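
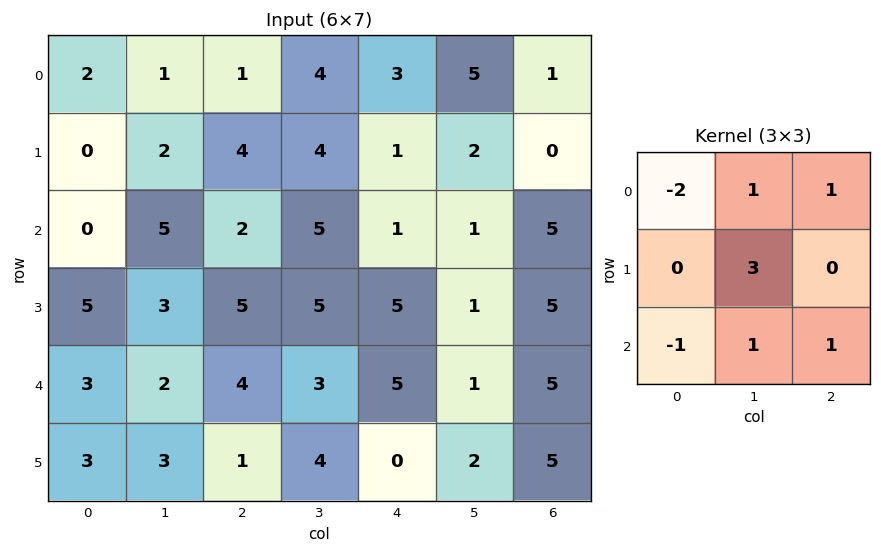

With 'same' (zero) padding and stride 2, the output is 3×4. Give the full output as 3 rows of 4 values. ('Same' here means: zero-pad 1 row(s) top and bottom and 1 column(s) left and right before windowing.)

Output[0,0]: The receptive field on the zero-padded input at this output position is [0 0 0 / 0 2 1 / 0 0 2]. Elementwise product with the kernel and sum: 0·-2 + 0·1 + 0·1 + 2·3 + 0·-1 + 0·1 + 2·1.
Output[0,1]: The receptive field on the zero-padded input at this output position is [0 0 0 / 1 1 4 / 2 4 4]. Elementwise product with the kernel and sum: 0·-2 + 0·1 + 0·1 + 1·3 + 2·-1 + 4·1 + 4·1.

8 9 8 1
10 17 -1 15
23 18 9 21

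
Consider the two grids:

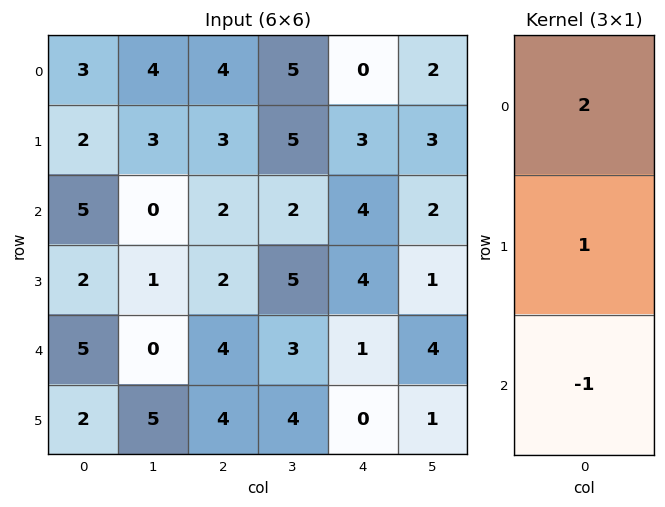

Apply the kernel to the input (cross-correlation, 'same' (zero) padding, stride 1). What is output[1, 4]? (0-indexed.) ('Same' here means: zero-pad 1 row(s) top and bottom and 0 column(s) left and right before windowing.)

The receptive field on the zero-padded input at this output position is [0 / 3 / 4]. Elementwise product with the kernel and sum: 0·2 + 3·1 + 4·-1.

-1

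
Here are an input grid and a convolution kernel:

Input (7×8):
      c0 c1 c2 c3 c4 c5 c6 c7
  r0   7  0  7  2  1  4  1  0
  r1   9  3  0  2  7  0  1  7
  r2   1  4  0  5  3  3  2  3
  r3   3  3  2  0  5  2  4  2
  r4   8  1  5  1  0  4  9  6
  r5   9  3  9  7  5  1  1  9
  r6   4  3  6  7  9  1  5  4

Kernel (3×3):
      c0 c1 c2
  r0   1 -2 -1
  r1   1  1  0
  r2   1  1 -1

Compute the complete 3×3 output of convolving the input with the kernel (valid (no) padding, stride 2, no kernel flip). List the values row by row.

17 6 3
3 -5 -3
14 23 -6

Output[0,0]: The receptive field on the input at this output position is [7 0 7 / 9 3 0 / 1 4 0]. Elementwise product with the kernel and sum: 7·1 + 0·-2 + 7·-1 + 9·1 + 3·1 + 1·1 + 4·1 + 0·-1.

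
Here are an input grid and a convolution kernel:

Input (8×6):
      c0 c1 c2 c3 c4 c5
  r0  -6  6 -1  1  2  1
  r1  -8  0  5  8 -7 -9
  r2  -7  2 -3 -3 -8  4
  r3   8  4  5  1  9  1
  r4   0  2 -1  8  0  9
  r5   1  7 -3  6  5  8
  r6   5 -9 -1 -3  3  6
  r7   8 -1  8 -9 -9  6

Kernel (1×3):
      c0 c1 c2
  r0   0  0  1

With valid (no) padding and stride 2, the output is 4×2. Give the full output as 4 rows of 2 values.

Output[0,0]: The receptive field on the input at this output position is [-6 6 -1]. Elementwise product with the kernel and sum: -1·1.

-1 2
-3 -8
-1 0
-1 3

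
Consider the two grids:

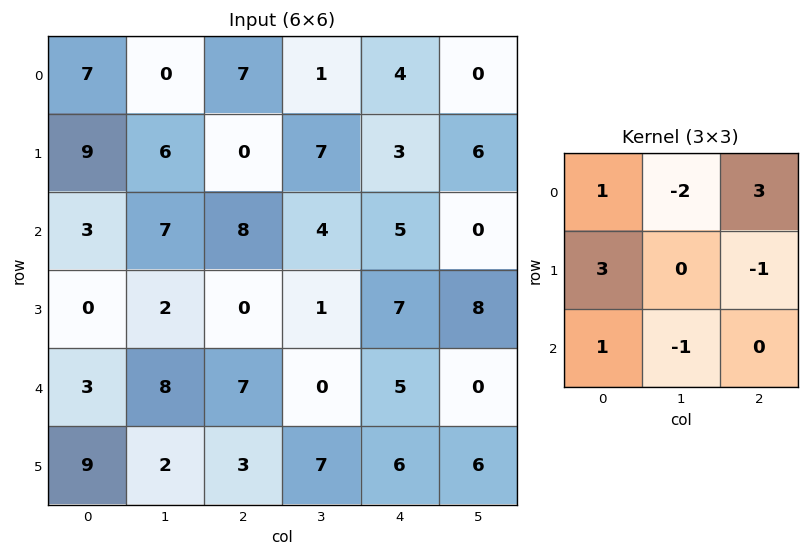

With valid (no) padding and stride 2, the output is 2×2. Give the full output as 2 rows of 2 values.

51 18
8 15

Output[0,0]: The receptive field on the input at this output position is [7 0 7 / 9 6 0 / 3 7 8]. Elementwise product with the kernel and sum: 7·1 + 0·-2 + 7·3 + 9·3 + 0·-1 + 3·1 + 7·-1.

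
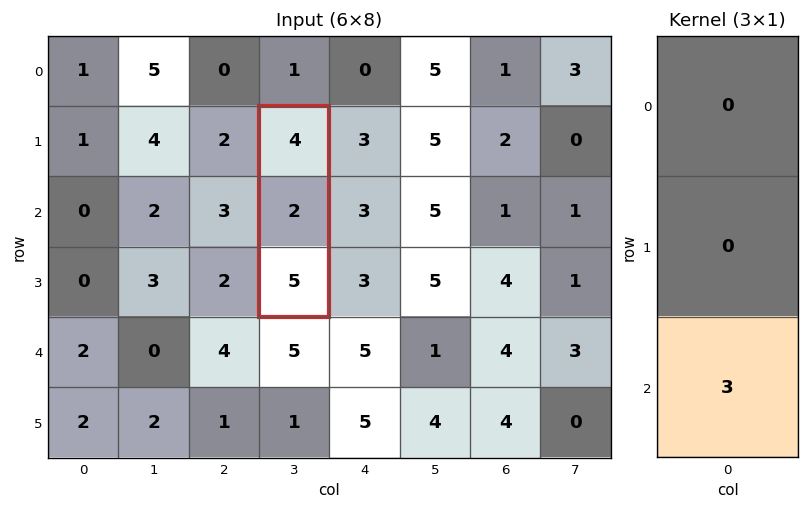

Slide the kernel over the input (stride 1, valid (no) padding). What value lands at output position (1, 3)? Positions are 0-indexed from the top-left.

15

The receptive field on the input at this output position is [4 / 2 / 5]. Elementwise product with the kernel and sum: 5·3.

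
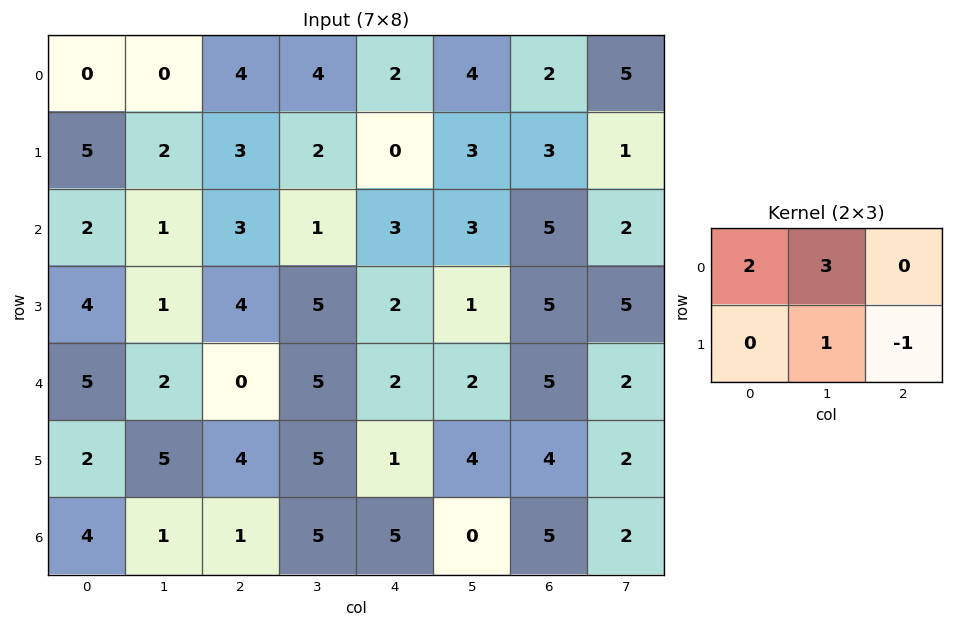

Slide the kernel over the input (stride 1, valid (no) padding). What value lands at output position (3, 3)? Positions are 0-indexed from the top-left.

16

The receptive field on the input at this output position is [5 2 1 / 5 2 2]. Elementwise product with the kernel and sum: 5·2 + 2·3 + 2·1 + 2·-1.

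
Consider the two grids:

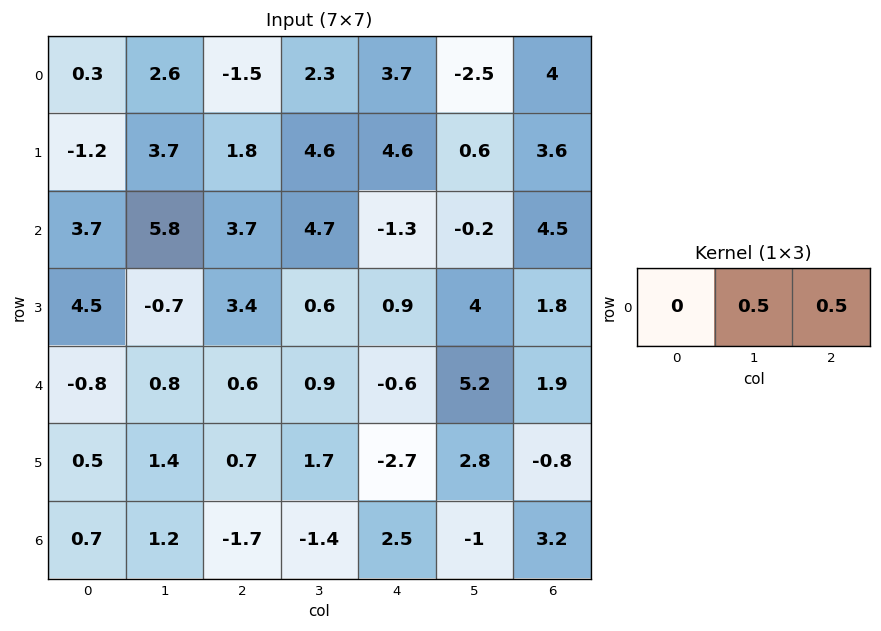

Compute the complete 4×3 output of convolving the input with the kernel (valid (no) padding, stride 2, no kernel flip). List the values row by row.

Output[0,0]: The receptive field on the input at this output position is [0.3 2.6 -1.5]. Elementwise product with the kernel and sum: 2.6·0.5 + -1.5·0.5.
Output[0,1]: The receptive field on the input at this output position is [-1.5 2.3 3.7]. Elementwise product with the kernel and sum: 2.3·0.5 + 3.7·0.5.

0.55 3 0.75
4.75 1.7 2.15
0.7 0.15 3.55
-0.25 0.55 1.1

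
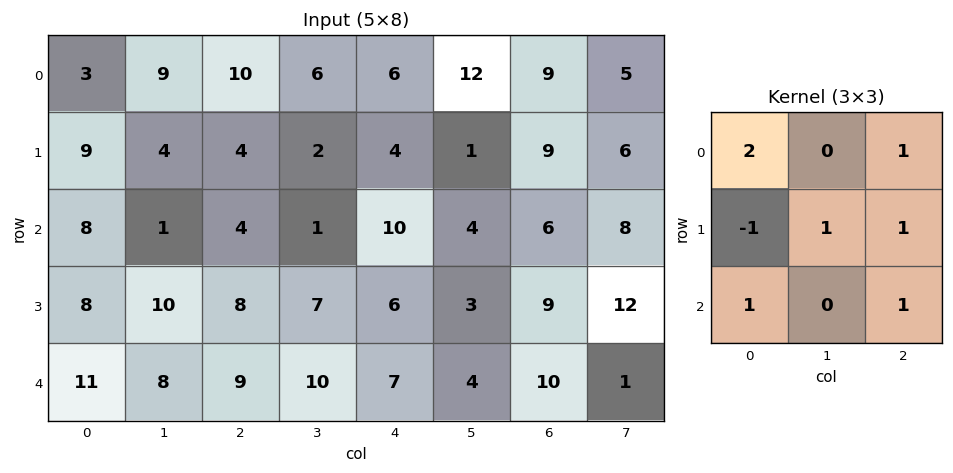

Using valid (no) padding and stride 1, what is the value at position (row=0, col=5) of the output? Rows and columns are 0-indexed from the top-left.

55

The receptive field on the input at this output position is [12 9 5 / 1 9 6 / 4 6 8]. Elementwise product with the kernel and sum: 12·2 + 5·1 + 1·-1 + 9·1 + 6·1 + 4·1 + 8·1.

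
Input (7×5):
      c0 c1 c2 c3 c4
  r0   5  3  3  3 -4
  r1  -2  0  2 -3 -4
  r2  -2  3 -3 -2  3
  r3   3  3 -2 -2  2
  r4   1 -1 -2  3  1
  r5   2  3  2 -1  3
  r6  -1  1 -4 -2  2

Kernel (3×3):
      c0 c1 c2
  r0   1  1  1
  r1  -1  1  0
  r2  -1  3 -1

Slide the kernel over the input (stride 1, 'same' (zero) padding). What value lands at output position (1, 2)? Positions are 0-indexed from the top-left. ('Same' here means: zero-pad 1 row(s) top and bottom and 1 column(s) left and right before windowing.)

1

The receptive field on the zero-padded input at this output position is [3 3 3 / 0 2 -3 / 3 -3 -2]. Elementwise product with the kernel and sum: 3·1 + 3·1 + 3·1 + 0·-1 + 2·1 + 3·-1 + -3·3 + -2·-1.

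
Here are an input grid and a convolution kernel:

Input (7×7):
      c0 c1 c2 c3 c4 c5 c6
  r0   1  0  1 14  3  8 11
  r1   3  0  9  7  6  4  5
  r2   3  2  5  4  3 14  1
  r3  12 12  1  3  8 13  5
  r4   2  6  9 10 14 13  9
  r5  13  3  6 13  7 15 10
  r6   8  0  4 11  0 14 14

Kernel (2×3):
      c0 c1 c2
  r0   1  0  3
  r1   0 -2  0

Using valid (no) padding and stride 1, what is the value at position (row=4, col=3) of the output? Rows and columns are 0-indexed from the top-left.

The receptive field on the input at this output position is [10 14 13 / 13 7 15]. Elementwise product with the kernel and sum: 10·1 + 13·3 + 7·-2.

35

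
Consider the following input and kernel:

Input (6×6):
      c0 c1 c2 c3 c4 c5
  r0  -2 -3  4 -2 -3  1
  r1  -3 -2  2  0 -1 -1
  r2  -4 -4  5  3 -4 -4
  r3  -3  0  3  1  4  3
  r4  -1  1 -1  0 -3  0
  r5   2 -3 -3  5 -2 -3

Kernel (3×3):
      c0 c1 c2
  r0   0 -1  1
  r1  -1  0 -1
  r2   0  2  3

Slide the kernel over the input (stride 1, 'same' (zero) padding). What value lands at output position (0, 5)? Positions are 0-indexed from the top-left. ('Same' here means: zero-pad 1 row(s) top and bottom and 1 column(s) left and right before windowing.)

1

The receptive field on the zero-padded input at this output position is [0 0 0 / -3 1 0 / -1 -1 0]. Elementwise product with the kernel and sum: 0·-1 + 0·1 + -3·-1 + 0·-1 + -1·2 + 0·3.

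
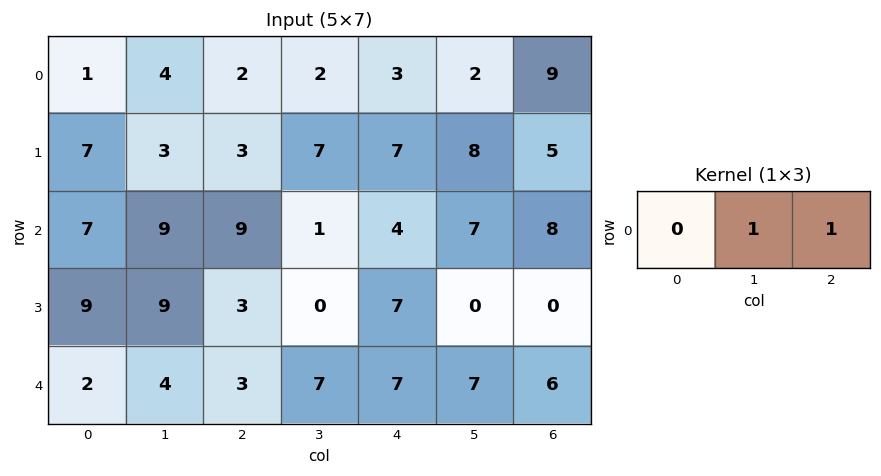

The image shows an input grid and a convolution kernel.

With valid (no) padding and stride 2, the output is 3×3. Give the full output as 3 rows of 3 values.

Output[0,0]: The receptive field on the input at this output position is [1 4 2]. Elementwise product with the kernel and sum: 4·1 + 2·1.
Output[0,1]: The receptive field on the input at this output position is [2 2 3]. Elementwise product with the kernel and sum: 2·1 + 3·1.

6 5 11
18 5 15
7 14 13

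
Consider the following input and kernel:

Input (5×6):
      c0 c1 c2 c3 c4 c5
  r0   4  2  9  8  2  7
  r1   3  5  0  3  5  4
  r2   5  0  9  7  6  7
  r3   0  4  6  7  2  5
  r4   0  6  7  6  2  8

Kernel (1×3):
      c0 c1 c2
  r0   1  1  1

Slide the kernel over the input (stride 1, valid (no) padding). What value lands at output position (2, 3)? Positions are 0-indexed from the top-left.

20

The receptive field on the input at this output position is [7 6 7]. Elementwise product with the kernel and sum: 7·1 + 6·1 + 7·1.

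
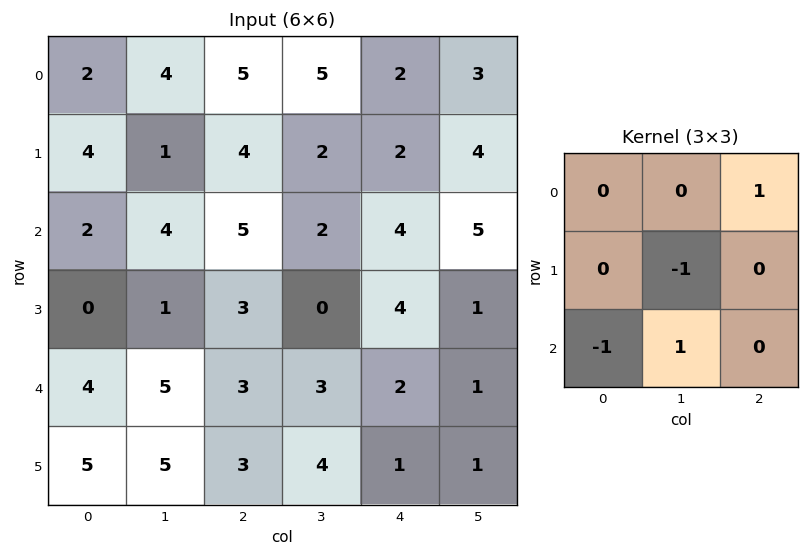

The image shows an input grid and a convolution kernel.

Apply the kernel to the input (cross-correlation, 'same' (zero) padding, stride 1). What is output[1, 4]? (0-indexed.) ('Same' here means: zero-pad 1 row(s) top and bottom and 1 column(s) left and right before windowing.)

3

The receptive field on the zero-padded input at this output position is [5 2 3 / 2 2 4 / 2 4 5]. Elementwise product with the kernel and sum: 3·1 + 2·-1 + 2·-1 + 4·1.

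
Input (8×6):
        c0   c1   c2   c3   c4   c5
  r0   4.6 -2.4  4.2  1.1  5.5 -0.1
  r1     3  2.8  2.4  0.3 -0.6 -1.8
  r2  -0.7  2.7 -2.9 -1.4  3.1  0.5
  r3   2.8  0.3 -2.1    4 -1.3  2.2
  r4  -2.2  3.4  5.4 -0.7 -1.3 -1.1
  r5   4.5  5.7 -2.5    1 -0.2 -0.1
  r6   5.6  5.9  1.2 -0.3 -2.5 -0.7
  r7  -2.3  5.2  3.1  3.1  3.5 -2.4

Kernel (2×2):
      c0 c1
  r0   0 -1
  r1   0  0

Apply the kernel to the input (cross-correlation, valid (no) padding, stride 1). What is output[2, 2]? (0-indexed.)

The receptive field on the input at this output position is [-2.9 -1.4 / -2.1 4]. Elementwise product with the kernel and sum: -1.4·-1.

1.4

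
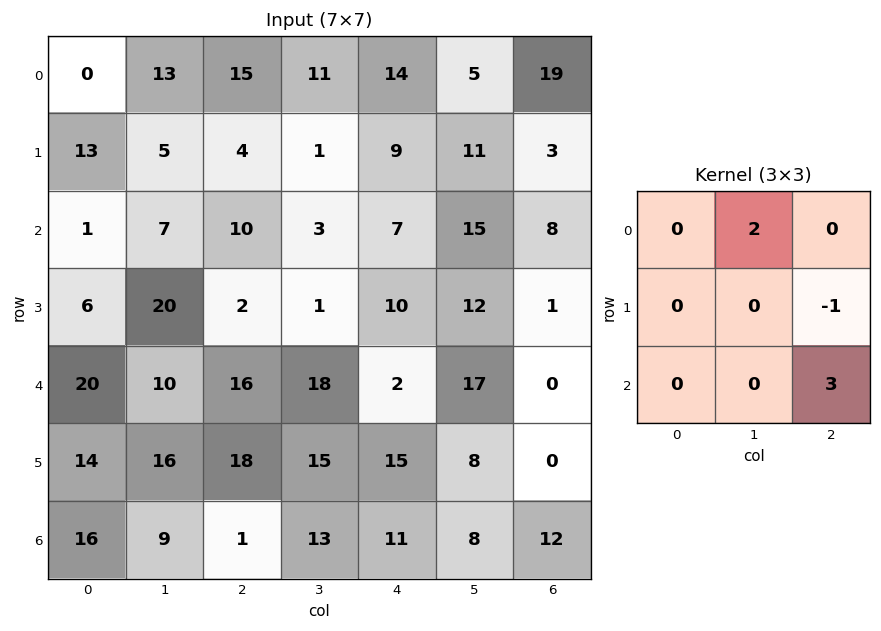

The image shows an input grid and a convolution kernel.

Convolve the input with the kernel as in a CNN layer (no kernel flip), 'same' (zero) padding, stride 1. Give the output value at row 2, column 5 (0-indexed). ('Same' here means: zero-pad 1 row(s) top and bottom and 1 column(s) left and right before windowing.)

The receptive field on the zero-padded input at this output position is [9 11 3 / 7 15 8 / 10 12 1]. Elementwise product with the kernel and sum: 11·2 + 8·-1 + 1·3.

17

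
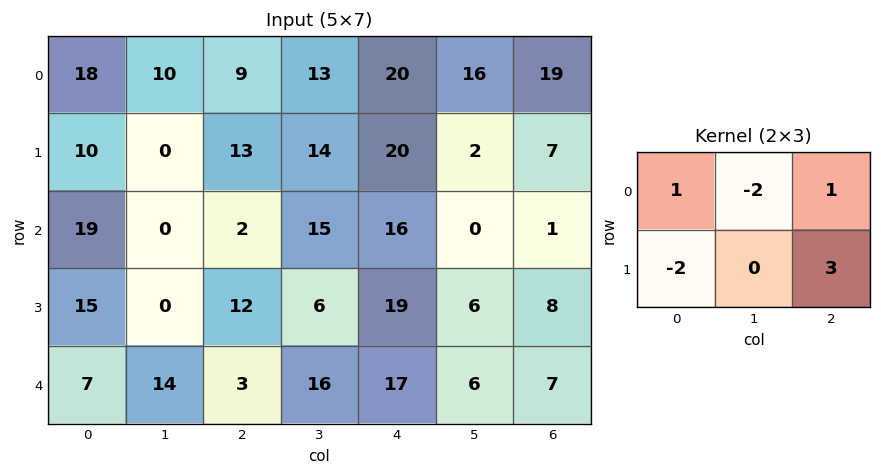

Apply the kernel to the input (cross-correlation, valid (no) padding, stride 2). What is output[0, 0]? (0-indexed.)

26

The receptive field on the input at this output position is [18 10 9 / 10 0 13]. Elementwise product with the kernel and sum: 18·1 + 10·-2 + 9·1 + 10·-2 + 13·3.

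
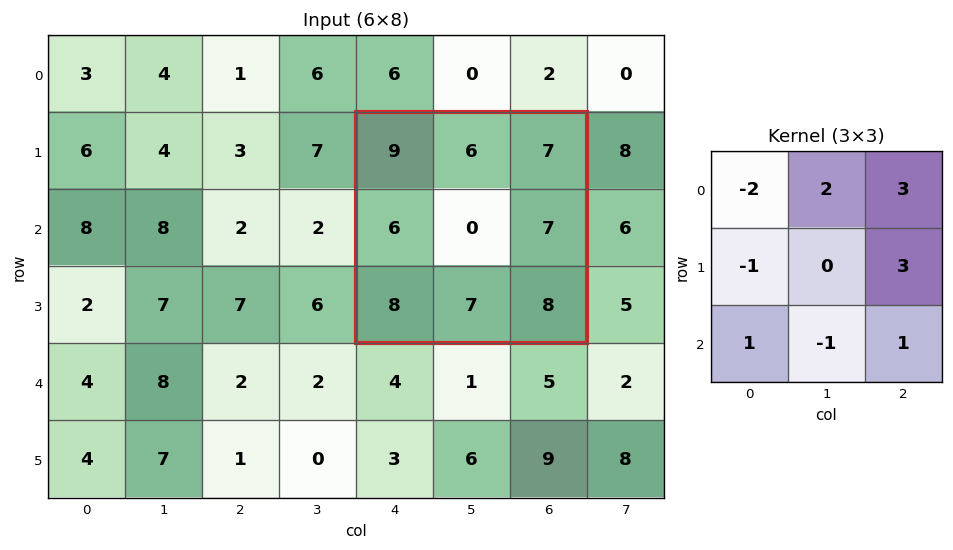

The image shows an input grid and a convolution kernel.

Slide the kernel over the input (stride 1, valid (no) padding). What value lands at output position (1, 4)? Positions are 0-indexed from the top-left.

The receptive field on the input at this output position is [9 6 7 / 6 0 7 / 8 7 8]. Elementwise product with the kernel and sum: 9·-2 + 6·2 + 7·3 + 6·-1 + 7·3 + 8·1 + 7·-1 + 8·1.

39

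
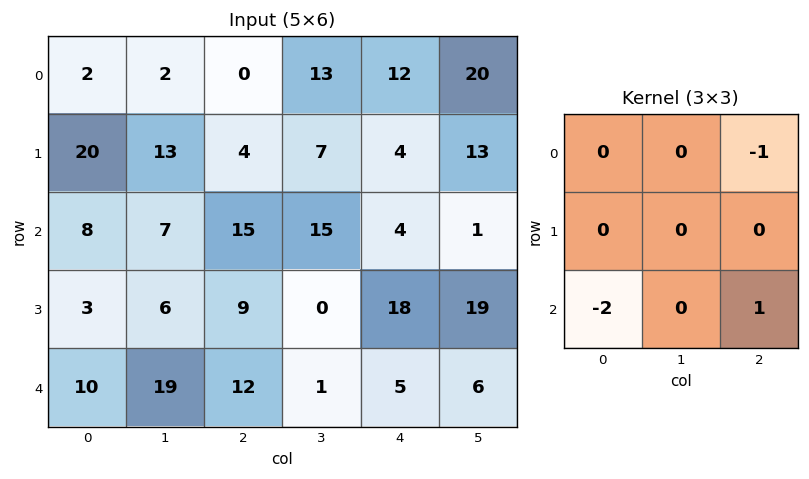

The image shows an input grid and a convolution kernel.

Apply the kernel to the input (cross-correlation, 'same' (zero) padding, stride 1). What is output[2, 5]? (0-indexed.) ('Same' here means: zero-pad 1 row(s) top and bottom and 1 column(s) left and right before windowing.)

-36

The receptive field on the zero-padded input at this output position is [4 13 0 / 4 1 0 / 18 19 0]. Elementwise product with the kernel and sum: 0·-1 + 18·-2 + 0·1.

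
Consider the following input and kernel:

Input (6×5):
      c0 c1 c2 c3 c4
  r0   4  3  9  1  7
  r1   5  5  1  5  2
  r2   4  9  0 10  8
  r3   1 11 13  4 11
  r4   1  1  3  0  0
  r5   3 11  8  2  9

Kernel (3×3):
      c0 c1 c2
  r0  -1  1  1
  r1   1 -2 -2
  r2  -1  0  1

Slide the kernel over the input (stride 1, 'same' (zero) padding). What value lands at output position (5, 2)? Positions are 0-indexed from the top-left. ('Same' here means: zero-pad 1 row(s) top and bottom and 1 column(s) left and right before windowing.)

-7

The receptive field on the zero-padded input at this output position is [1 3 0 / 11 8 2 / 0 0 0]. Elementwise product with the kernel and sum: 1·-1 + 3·1 + 0·1 + 11·1 + 8·-2 + 2·-2 + 0·-1 + 0·1.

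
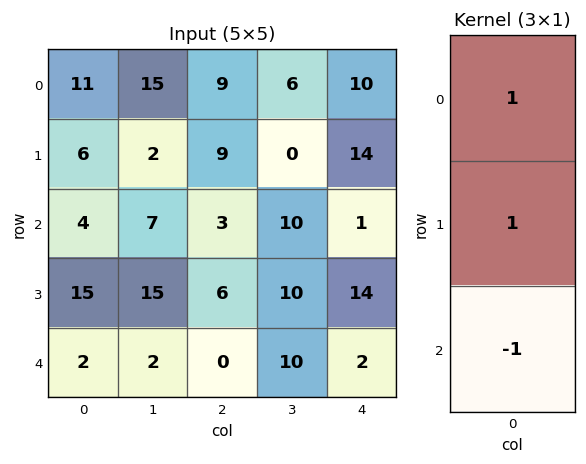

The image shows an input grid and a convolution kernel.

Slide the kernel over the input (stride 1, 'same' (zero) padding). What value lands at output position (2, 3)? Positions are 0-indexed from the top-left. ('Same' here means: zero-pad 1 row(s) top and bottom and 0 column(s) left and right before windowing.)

0

The receptive field on the zero-padded input at this output position is [0 / 10 / 10]. Elementwise product with the kernel and sum: 0·1 + 10·1 + 10·-1.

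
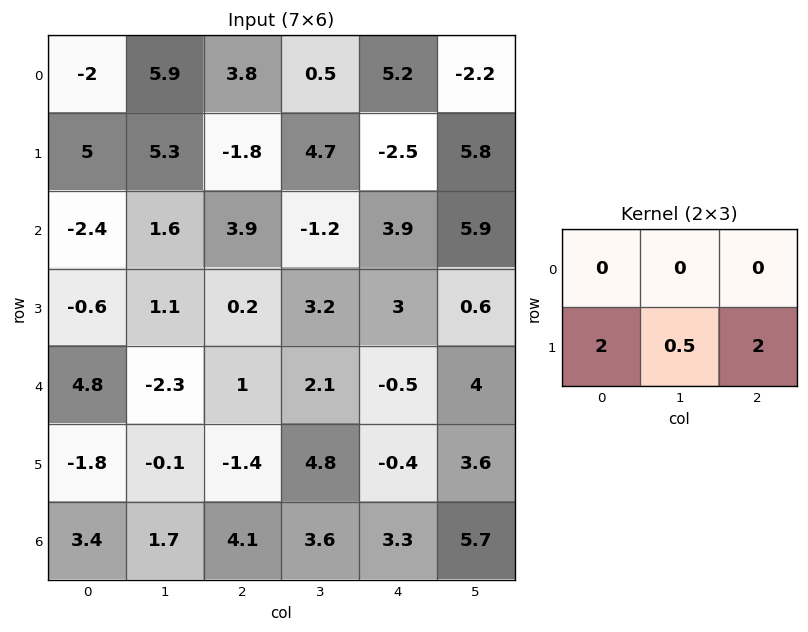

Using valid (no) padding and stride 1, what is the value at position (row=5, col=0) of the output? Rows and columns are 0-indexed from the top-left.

15.85

The receptive field on the input at this output position is [-1.8 -0.1 -1.4 / 3.4 1.7 4.1]. Elementwise product with the kernel and sum: 3.4·2 + 1.7·0.5 + 4.1·2.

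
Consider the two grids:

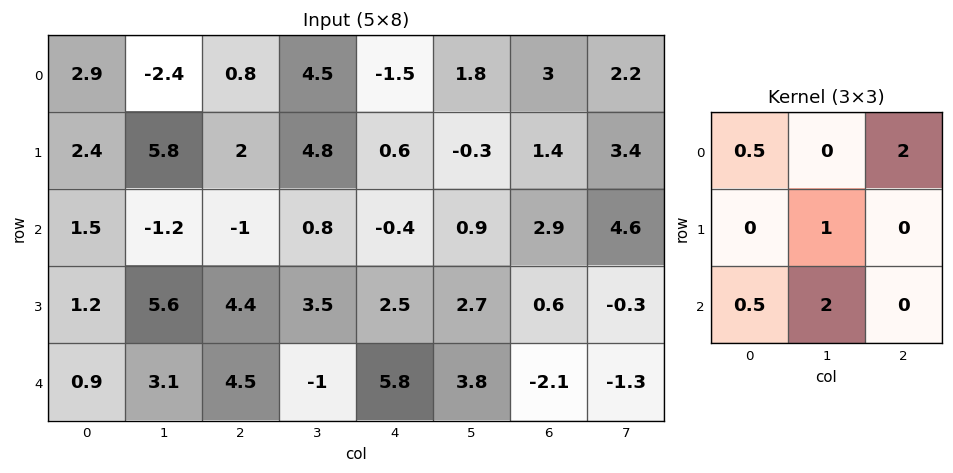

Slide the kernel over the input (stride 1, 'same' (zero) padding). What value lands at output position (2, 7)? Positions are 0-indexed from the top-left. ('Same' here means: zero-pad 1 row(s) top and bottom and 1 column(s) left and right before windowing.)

The receptive field on the zero-padded input at this output position is [1.4 3.4 0 / 2.9 4.6 0 / 0.6 -0.3 0]. Elementwise product with the kernel and sum: 1.4·0.5 + 0·2 + 4.6·1 + 0.6·0.5 + -0.3·2.

5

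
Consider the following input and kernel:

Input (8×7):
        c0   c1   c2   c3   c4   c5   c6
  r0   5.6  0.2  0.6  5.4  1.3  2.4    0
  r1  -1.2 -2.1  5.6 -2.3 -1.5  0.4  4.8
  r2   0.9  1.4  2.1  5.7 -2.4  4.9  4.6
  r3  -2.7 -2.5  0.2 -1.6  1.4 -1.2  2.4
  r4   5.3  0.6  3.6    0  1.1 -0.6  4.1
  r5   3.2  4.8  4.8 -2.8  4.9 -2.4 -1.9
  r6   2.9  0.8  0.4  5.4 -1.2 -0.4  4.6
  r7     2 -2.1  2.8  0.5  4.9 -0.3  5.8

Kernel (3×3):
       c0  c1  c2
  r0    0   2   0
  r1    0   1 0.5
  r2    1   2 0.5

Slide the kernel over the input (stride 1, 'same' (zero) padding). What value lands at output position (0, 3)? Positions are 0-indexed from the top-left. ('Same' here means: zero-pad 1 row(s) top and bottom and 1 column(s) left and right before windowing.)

6.3

The receptive field on the zero-padded input at this output position is [0 0 0 / 0.6 5.4 1.3 / 5.6 -2.3 -1.5]. Elementwise product with the kernel and sum: 0·2 + 5.4·1 + 1.3·0.5 + 5.6·1 + -2.3·2 + -1.5·0.5.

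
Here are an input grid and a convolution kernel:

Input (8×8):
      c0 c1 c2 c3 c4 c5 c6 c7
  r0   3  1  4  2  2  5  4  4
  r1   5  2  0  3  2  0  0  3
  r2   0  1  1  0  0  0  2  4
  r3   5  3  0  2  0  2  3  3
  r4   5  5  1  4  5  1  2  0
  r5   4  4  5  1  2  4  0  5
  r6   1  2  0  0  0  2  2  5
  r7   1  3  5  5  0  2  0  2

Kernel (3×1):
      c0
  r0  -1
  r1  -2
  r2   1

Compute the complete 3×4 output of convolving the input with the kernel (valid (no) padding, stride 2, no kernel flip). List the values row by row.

-13 -3 -6 -2
-5 0 5 -6
-12 -11 -9 0

Output[0,0]: The receptive field on the input at this output position is [3 / 5 / 0]. Elementwise product with the kernel and sum: 3·-1 + 5·-2 + 0·1.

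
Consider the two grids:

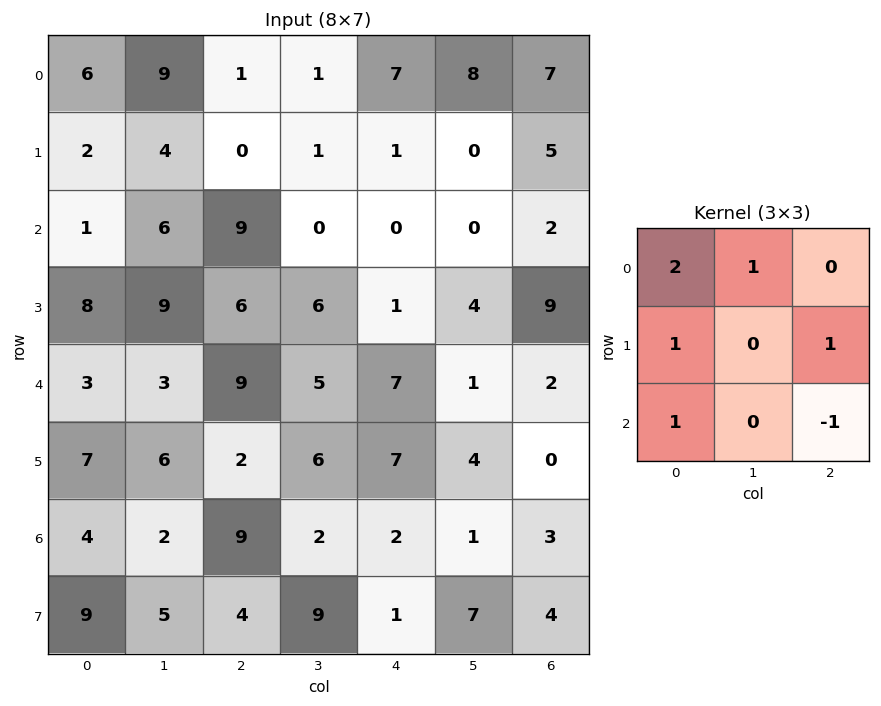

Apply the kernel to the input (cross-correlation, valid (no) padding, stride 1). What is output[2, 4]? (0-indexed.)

The receptive field on the input at this output position is [0 0 2 / 1 4 9 / 7 1 2]. Elementwise product with the kernel and sum: 0·2 + 0·1 + 1·1 + 9·1 + 7·1 + 2·-1.

15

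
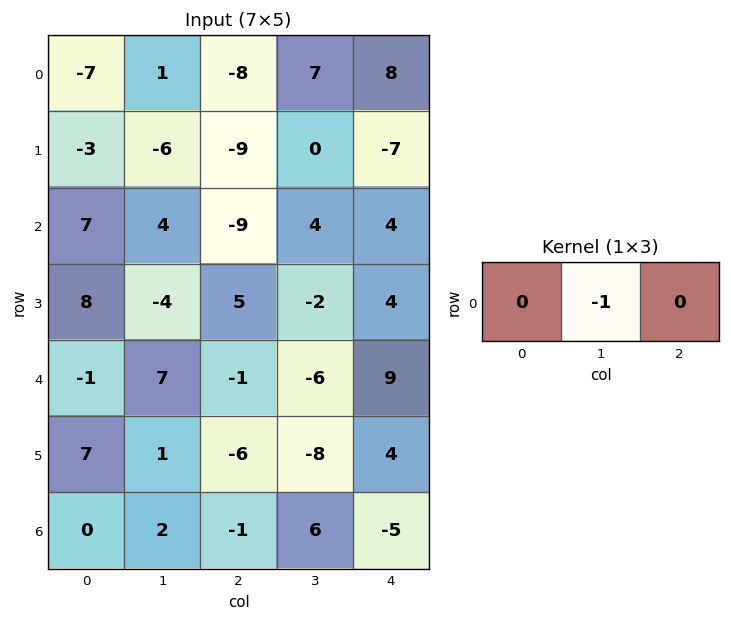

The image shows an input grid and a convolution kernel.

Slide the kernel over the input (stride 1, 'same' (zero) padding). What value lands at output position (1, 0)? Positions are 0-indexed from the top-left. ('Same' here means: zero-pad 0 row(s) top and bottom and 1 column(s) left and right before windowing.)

The receptive field on the zero-padded input at this output position is [0 -3 -6]. Elementwise product with the kernel and sum: -3·-1.

3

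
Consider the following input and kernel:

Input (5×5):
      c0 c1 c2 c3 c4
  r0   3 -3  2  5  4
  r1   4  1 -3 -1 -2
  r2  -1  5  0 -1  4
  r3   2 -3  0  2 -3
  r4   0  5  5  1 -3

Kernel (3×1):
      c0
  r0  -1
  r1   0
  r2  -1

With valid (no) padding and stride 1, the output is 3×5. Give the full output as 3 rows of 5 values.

-2 -2 -2 -4 -8
-6 2 3 -1 5
1 -10 -5 0 -1

Output[0,0]: The receptive field on the input at this output position is [3 / 4 / -1]. Elementwise product with the kernel and sum: 3·-1 + -1·-1.
Output[0,1]: The receptive field on the input at this output position is [-3 / 1 / 5]. Elementwise product with the kernel and sum: -3·-1 + 5·-1.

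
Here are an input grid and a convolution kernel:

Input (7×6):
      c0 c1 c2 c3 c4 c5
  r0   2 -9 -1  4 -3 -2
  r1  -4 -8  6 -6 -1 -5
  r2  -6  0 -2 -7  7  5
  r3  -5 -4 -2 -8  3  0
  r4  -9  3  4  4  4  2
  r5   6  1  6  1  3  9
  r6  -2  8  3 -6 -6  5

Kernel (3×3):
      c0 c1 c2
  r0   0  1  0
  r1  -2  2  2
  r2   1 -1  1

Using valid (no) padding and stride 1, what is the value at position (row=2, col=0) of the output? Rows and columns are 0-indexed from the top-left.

The receptive field on the input at this output position is [-6 0 -2 / -5 -4 -2 / -9 3 4]. Elementwise product with the kernel and sum: 0·1 + -5·-2 + -4·2 + -2·2 + -9·1 + 3·-1 + 4·1.

-10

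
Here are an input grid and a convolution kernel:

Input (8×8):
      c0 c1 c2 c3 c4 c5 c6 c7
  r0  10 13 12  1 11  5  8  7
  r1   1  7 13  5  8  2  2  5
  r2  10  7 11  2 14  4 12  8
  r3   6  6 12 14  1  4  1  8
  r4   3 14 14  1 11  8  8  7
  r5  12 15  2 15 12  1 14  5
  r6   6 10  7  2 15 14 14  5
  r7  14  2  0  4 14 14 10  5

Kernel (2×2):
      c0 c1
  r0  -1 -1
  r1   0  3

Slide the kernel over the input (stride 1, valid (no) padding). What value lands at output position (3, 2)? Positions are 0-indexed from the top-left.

The receptive field on the input at this output position is [12 14 / 14 1]. Elementwise product with the kernel and sum: 12·-1 + 14·-1 + 1·3.

-23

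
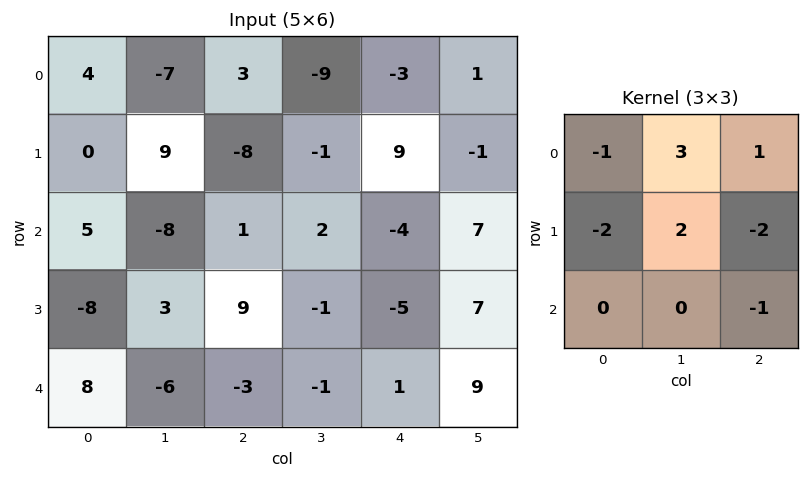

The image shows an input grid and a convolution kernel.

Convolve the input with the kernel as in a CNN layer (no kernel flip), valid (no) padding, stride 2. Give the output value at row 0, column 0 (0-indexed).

The receptive field on the input at this output position is [4 -7 3 / 0 9 -8 / 5 -8 1]. Elementwise product with the kernel and sum: 4·-1 + -7·3 + 3·1 + 0·-2 + 9·2 + -8·-2 + 1·-1.

11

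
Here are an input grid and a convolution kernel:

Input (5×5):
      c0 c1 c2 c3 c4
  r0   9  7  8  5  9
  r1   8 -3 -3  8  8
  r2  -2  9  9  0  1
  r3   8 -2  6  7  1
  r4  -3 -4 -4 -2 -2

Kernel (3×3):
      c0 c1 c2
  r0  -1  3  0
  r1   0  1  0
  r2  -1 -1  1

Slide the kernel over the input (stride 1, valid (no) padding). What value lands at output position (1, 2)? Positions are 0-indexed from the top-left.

The receptive field on the input at this output position is [-3 8 8 / 9 0 1 / 6 7 1]. Elementwise product with the kernel and sum: -3·-1 + 8·3 + 0·1 + 6·-1 + 7·-1 + 1·1.

15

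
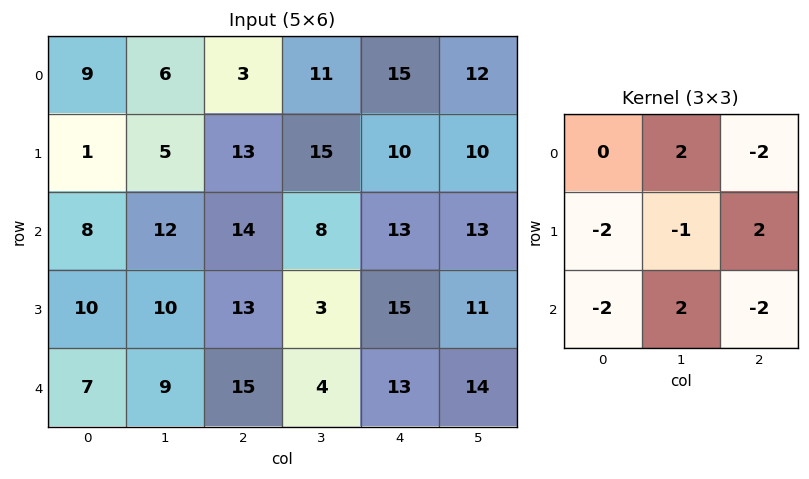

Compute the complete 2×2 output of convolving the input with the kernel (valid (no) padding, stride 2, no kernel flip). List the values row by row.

5 -67
-34 -57

Output[0,0]: The receptive field on the input at this output position is [9 6 3 / 1 5 13 / 8 12 14]. Elementwise product with the kernel and sum: 6·2 + 3·-2 + 1·-2 + 5·-1 + 13·2 + 8·-2 + 12·2 + 14·-2.
Output[0,1]: The receptive field on the input at this output position is [3 11 15 / 13 15 10 / 14 8 13]. Elementwise product with the kernel and sum: 11·2 + 15·-2 + 13·-2 + 15·-1 + 10·2 + 14·-2 + 8·2 + 13·-2.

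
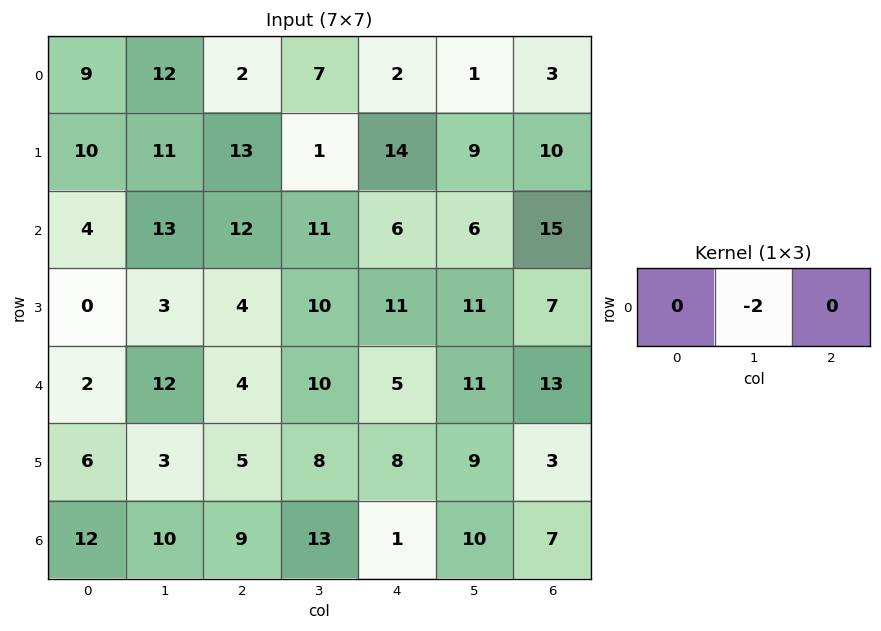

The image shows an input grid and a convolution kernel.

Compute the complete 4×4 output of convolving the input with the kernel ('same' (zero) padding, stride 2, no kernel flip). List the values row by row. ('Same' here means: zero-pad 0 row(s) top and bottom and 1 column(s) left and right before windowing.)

Output[0,0]: The receptive field on the zero-padded input at this output position is [0 9 12]. Elementwise product with the kernel and sum: 9·-2.

-18 -4 -4 -6
-8 -24 -12 -30
-4 -8 -10 -26
-24 -18 -2 -14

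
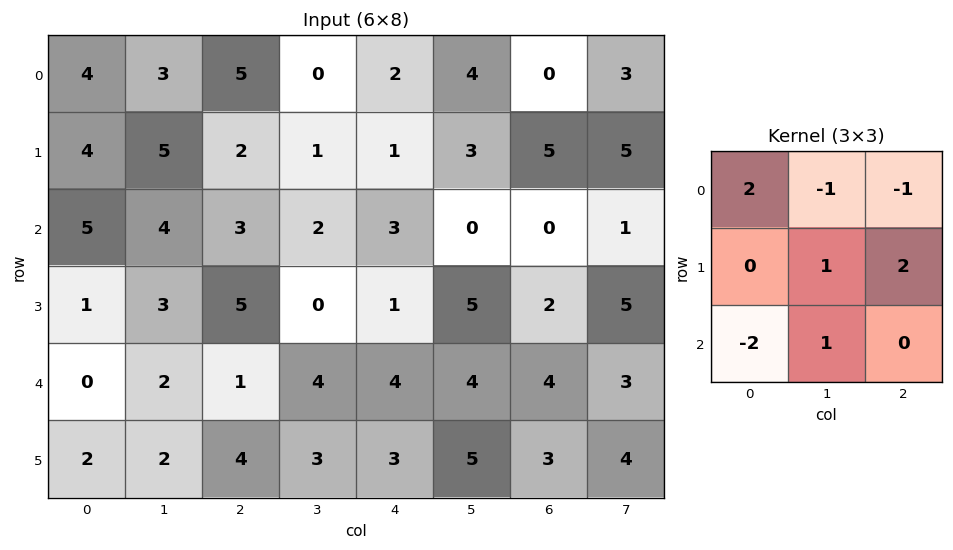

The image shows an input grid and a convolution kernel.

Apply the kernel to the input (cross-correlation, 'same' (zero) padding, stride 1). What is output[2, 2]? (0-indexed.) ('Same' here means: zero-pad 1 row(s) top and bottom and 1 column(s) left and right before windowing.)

13

The receptive field on the zero-padded input at this output position is [5 2 1 / 4 3 2 / 3 5 0]. Elementwise product with the kernel and sum: 5·2 + 2·-1 + 1·-1 + 3·1 + 2·2 + 3·-2 + 5·1.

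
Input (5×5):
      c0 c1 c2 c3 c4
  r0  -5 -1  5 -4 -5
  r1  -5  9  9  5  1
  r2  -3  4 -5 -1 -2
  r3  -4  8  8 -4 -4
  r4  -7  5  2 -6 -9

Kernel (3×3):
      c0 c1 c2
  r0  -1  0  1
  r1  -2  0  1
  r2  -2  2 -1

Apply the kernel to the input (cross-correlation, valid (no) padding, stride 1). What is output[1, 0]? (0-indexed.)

The receptive field on the input at this output position is [-5 9 9 / -3 4 -5 / -4 8 8]. Elementwise product with the kernel and sum: -5·-1 + 9·1 + -3·-2 + -5·1 + -4·-2 + 8·2 + 8·-1.

31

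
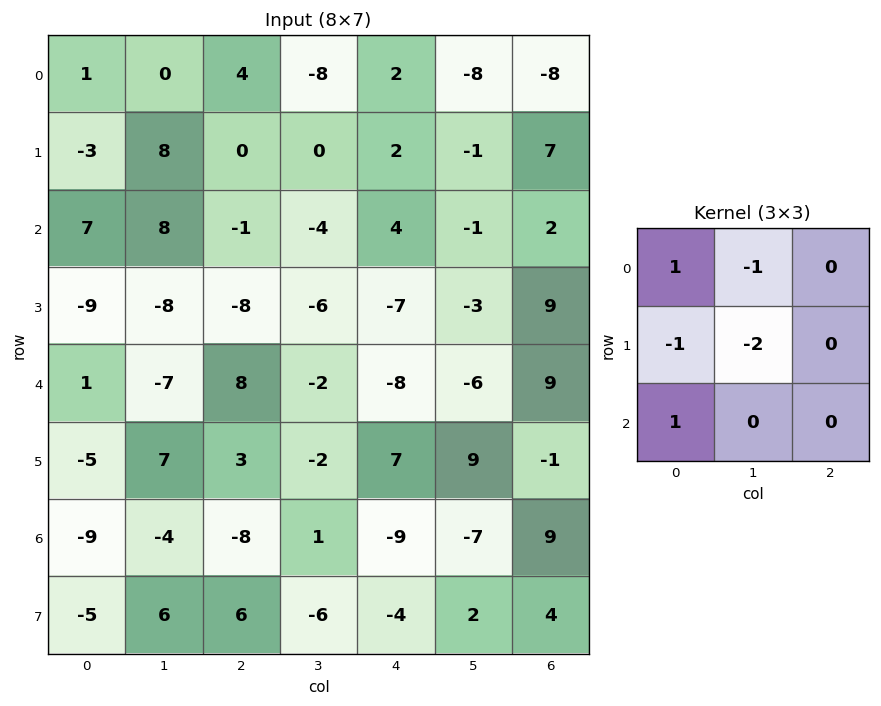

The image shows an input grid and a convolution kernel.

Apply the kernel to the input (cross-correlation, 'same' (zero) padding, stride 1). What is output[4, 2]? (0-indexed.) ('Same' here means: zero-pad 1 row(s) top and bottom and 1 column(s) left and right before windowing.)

The receptive field on the zero-padded input at this output position is [-8 -8 -6 / -7 8 -2 / 7 3 -2]. Elementwise product with the kernel and sum: -8·1 + -8·-1 + -7·-1 + 8·-2 + 7·1.

-2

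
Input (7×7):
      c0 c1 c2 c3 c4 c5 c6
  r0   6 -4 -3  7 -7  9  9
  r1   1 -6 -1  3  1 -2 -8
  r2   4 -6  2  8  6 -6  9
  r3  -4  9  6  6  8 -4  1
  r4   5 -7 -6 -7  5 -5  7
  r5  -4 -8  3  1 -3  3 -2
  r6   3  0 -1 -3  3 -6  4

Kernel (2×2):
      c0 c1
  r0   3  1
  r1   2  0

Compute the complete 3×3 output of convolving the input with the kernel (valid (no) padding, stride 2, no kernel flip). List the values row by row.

16 -4 -10
-2 26 28
0 -19 4

Output[0,0]: The receptive field on the input at this output position is [6 -4 / 1 -6]. Elementwise product with the kernel and sum: 6·3 + -4·1 + 1·2.
Output[0,1]: The receptive field on the input at this output position is [-3 7 / -1 3]. Elementwise product with the kernel and sum: -3·3 + 7·1 + -1·2.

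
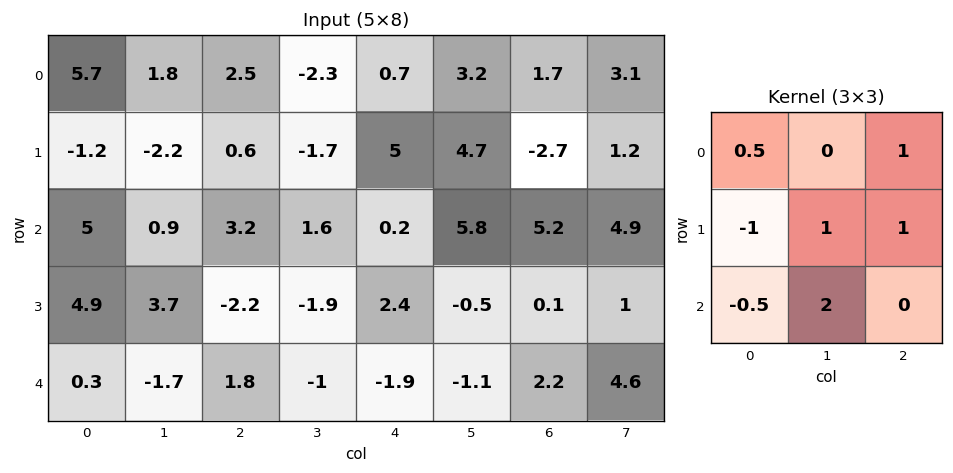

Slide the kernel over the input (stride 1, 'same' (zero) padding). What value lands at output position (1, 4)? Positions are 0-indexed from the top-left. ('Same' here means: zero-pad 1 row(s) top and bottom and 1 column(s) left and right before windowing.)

The receptive field on the zero-padded input at this output position is [-2.3 0.7 3.2 / -1.7 5 4.7 / 1.6 0.2 5.8]. Elementwise product with the kernel and sum: -2.3·0.5 + 3.2·1 + -1.7·-1 + 5·1 + 4.7·1 + 1.6·-0.5 + 0.2·2.

13.05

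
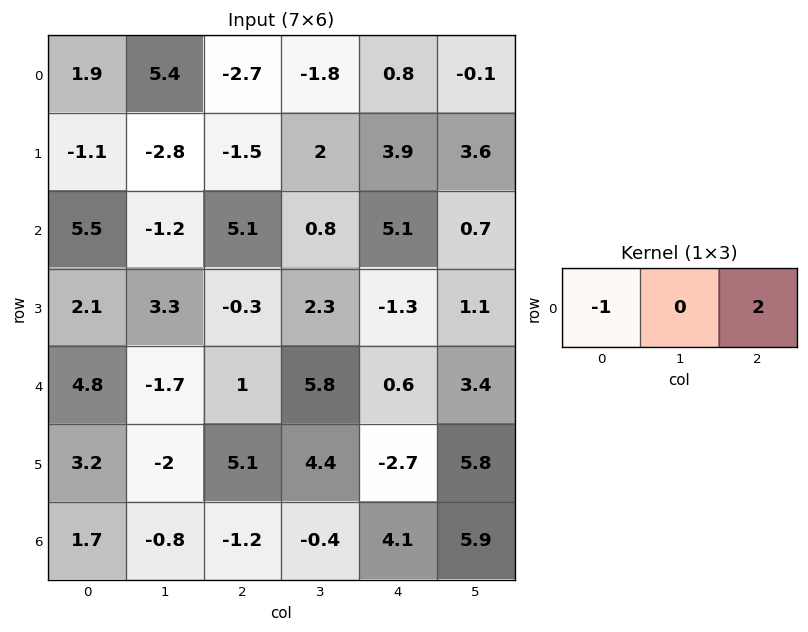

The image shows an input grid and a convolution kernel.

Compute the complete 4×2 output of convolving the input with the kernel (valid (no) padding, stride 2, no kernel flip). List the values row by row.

-7.3 4.3
4.7 5.1
-2.8 0.2
-4.1 9.4

Output[0,0]: The receptive field on the input at this output position is [1.9 5.4 -2.7]. Elementwise product with the kernel and sum: 1.9·-1 + -2.7·2.
Output[0,1]: The receptive field on the input at this output position is [-2.7 -1.8 0.8]. Elementwise product with the kernel and sum: -2.7·-1 + 0.8·2.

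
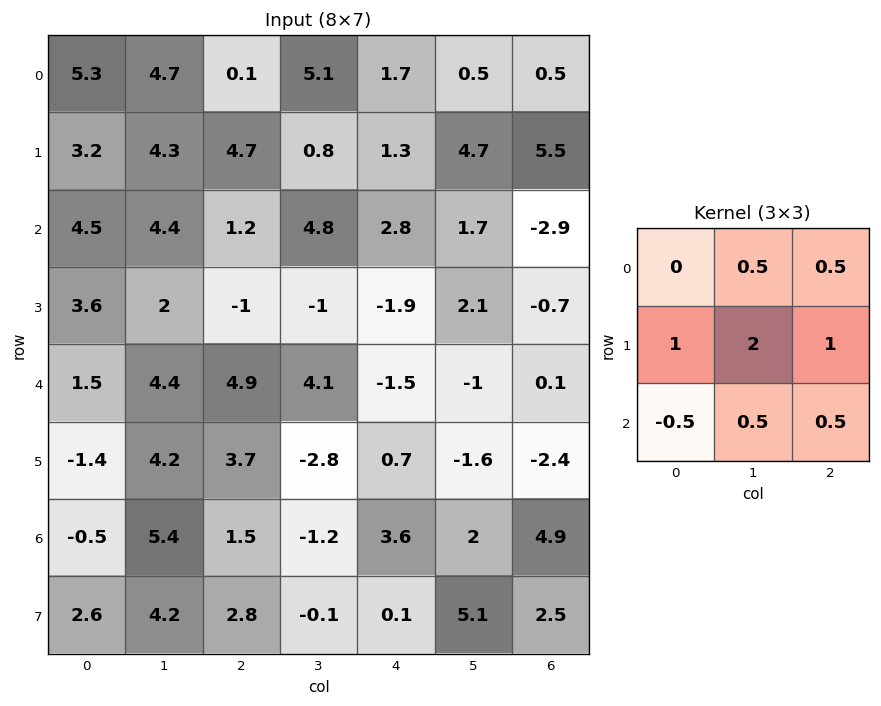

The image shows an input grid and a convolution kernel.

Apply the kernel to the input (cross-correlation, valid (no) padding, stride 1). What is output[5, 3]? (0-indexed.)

10.2

The receptive field on the input at this output position is [-2.8 0.7 -1.6 / -1.2 3.6 2 / -0.1 0.1 5.1]. Elementwise product with the kernel and sum: 0.7·0.5 + -1.6·0.5 + -1.2·1 + 3.6·2 + 2·1 + -0.1·-0.5 + 0.1·0.5 + 5.1·0.5.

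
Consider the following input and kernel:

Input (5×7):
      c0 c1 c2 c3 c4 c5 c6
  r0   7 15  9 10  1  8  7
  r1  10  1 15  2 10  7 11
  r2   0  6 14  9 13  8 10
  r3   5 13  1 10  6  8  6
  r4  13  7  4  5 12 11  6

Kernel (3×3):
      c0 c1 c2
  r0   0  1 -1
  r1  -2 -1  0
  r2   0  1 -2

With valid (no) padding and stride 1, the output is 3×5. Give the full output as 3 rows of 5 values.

-37 -22 -40 -24 -38
-9 -32 -47 -38 -42
-32 -28 -35 -31 -23

Output[0,0]: The receptive field on the input at this output position is [7 15 9 / 10 1 15 / 0 6 14]. Elementwise product with the kernel and sum: 15·1 + 9·-1 + 10·-2 + 1·-1 + 6·1 + 14·-2.
Output[0,1]: The receptive field on the input at this output position is [15 9 10 / 1 15 2 / 6 14 9]. Elementwise product with the kernel and sum: 9·1 + 10·-1 + 1·-2 + 15·-1 + 14·1 + 9·-2.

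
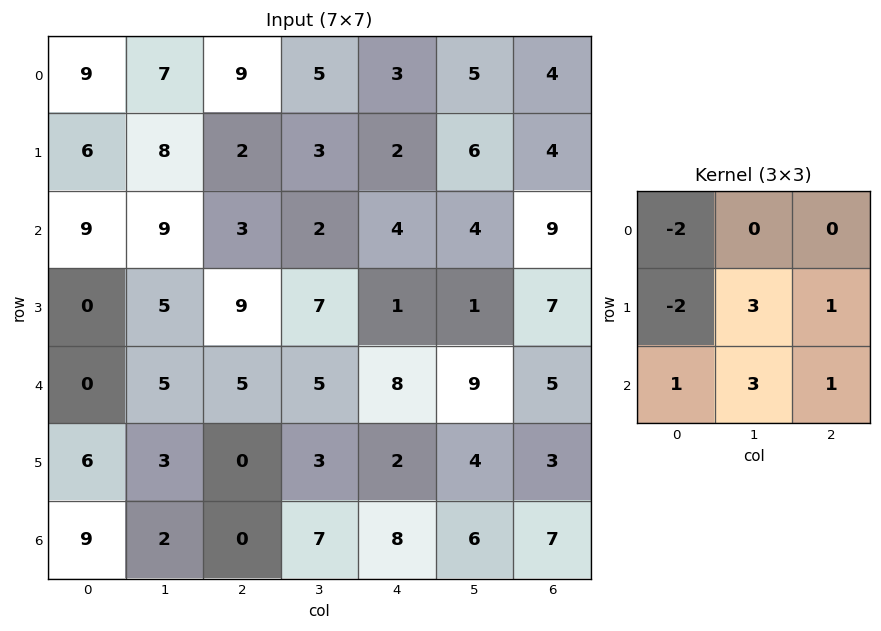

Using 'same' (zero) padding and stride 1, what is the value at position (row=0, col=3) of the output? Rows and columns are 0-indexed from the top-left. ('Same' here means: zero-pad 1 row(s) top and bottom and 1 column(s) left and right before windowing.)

13

The receptive field on the zero-padded input at this output position is [0 0 0 / 9 5 3 / 2 3 2]. Elementwise product with the kernel and sum: 0·-2 + 9·-2 + 5·3 + 3·1 + 2·1 + 3·3 + 2·1.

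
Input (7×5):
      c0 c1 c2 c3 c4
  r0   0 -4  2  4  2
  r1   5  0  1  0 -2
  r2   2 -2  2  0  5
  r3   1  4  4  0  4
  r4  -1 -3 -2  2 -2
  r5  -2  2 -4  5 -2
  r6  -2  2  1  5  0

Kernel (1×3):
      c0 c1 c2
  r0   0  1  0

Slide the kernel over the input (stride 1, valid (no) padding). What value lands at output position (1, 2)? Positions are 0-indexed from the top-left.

0

The receptive field on the input at this output position is [1 0 -2]. Elementwise product with the kernel and sum: 0·1.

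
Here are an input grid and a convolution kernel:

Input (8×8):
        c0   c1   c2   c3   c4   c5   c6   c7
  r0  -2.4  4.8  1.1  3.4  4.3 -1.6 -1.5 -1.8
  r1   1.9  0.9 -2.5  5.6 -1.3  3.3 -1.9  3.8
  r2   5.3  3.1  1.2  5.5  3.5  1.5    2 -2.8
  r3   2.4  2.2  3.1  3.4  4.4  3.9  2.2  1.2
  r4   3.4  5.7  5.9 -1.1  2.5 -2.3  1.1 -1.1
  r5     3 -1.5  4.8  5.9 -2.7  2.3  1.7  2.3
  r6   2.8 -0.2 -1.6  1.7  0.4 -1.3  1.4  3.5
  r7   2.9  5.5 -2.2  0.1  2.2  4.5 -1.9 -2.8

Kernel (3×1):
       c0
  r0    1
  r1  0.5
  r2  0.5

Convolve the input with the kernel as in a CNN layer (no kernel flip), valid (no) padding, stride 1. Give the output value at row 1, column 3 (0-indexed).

10.05

The receptive field on the input at this output position is [5.6 / 5.5 / 3.4]. Elementwise product with the kernel and sum: 5.6·1 + 5.5·0.5 + 3.4·0.5.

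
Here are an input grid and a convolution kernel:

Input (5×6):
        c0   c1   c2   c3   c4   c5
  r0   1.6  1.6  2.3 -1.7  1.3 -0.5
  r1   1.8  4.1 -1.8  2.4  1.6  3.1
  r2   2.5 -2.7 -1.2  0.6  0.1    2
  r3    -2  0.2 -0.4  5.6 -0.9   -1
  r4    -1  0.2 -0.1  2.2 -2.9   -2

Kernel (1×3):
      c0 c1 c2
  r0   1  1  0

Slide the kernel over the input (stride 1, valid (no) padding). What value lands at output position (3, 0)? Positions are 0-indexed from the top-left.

The receptive field on the input at this output position is [-2 0.2 -0.4]. Elementwise product with the kernel and sum: -2·1 + 0.2·1.

-1.8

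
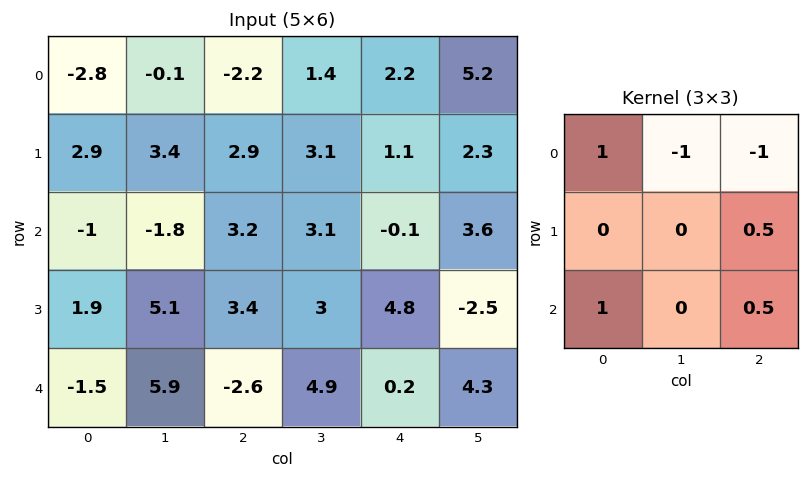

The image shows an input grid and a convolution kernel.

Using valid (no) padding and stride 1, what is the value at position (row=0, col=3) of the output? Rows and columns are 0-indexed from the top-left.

The receptive field on the input at this output position is [1.4 2.2 5.2 / 3.1 1.1 2.3 / 3.1 -0.1 3.6]. Elementwise product with the kernel and sum: 1.4·1 + 2.2·-1 + 5.2·-1 + 2.3·0.5 + 3.1·1 + 3.6·0.5.

0.05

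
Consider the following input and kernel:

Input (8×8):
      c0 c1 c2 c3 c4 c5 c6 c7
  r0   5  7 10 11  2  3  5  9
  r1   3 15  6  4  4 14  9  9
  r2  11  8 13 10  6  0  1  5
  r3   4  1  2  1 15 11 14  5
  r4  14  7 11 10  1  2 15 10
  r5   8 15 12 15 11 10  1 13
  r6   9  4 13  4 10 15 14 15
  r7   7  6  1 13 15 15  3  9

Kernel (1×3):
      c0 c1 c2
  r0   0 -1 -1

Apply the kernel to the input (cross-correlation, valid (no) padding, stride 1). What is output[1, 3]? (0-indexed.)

The receptive field on the input at this output position is [4 4 14]. Elementwise product with the kernel and sum: 4·-1 + 14·-1.

-18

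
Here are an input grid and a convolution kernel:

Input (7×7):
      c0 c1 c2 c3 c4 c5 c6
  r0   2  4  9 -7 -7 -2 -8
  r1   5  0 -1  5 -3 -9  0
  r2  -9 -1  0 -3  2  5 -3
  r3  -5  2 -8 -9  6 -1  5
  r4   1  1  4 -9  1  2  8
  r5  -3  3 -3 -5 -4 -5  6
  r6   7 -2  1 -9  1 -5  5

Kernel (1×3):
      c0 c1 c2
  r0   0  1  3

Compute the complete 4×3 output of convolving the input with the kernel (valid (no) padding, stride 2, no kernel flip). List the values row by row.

Output[0,0]: The receptive field on the input at this output position is [2 4 9]. Elementwise product with the kernel and sum: 4·1 + 9·3.

31 -28 -26
-1 3 -4
13 -6 26
1 -6 10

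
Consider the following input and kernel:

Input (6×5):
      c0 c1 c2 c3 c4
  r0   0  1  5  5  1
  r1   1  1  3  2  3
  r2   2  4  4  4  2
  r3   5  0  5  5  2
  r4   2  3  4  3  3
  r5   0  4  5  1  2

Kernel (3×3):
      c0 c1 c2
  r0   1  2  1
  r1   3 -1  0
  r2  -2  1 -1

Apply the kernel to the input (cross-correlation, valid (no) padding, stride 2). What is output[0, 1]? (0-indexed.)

17

The receptive field on the input at this output position is [5 5 1 / 3 2 3 / 4 4 2]. Elementwise product with the kernel and sum: 5·1 + 5·2 + 1·1 + 3·3 + 2·-1 + 4·-2 + 4·1 + 2·-1.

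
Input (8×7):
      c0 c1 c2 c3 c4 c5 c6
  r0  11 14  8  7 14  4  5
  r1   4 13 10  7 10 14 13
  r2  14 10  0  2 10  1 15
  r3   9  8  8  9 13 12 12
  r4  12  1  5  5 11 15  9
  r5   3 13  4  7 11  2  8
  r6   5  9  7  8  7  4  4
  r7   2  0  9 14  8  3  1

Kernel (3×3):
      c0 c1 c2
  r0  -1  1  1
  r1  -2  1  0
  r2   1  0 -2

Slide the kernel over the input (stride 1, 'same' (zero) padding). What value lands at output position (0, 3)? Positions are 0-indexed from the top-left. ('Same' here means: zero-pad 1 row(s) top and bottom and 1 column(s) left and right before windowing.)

The receptive field on the zero-padded input at this output position is [0 0 0 / 8 7 14 / 10 7 10]. Elementwise product with the kernel and sum: 0·-1 + 0·1 + 0·1 + 8·-2 + 7·1 + 10·1 + 10·-2.

-19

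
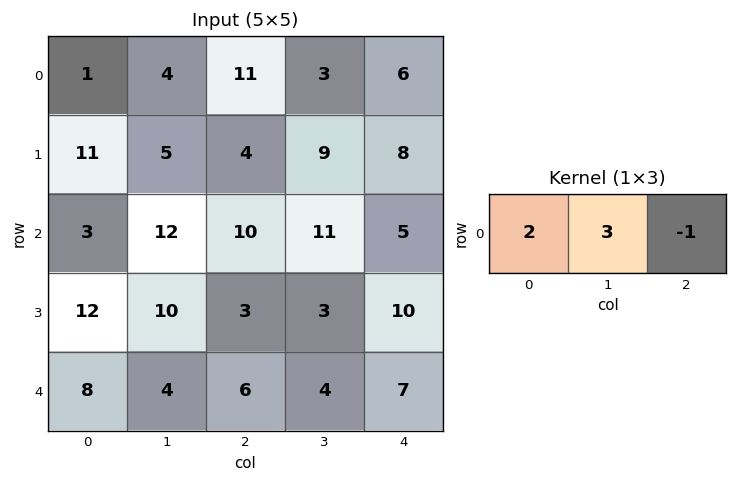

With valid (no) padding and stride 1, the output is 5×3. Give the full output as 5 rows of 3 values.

Output[0,0]: The receptive field on the input at this output position is [1 4 11]. Elementwise product with the kernel and sum: 1·2 + 4·3 + 11·-1.

3 38 25
33 13 27
32 43 48
51 26 5
22 22 17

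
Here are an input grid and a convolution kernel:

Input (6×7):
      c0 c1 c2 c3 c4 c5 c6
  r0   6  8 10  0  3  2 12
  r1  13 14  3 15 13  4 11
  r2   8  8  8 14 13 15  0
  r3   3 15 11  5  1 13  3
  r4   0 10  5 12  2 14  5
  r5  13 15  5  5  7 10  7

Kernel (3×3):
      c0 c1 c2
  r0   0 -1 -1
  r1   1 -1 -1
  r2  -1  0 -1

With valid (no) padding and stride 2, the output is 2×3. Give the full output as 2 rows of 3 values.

Output[0,0]: The receptive field on the input at this output position is [6 8 10 / 13 14 3 / 8 8 8]. Elementwise product with the kernel and sum: 8·-1 + 10·-1 + 13·1 + 14·-1 + 3·-1 + 8·-1 + 8·-1.

-38 -49 -29
-44 -29 -37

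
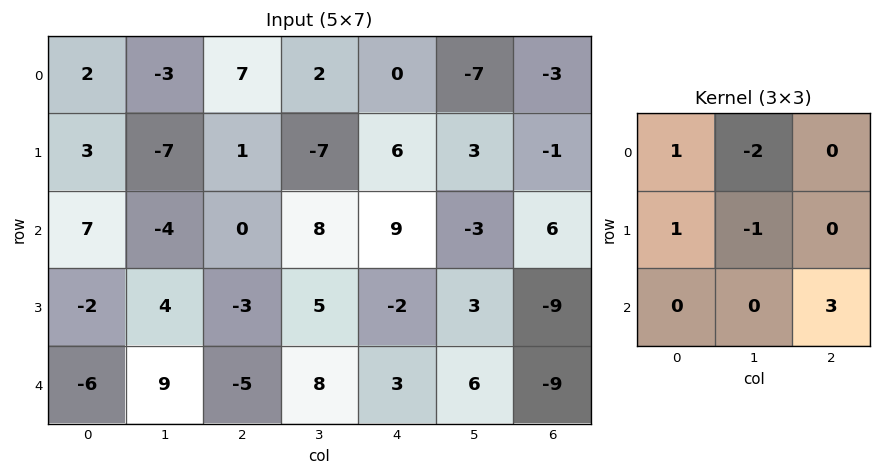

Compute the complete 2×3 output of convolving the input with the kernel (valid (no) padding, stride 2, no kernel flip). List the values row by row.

Output[0,0]: The receptive field on the input at this output position is [2 -3 7 / 3 -7 1 / 7 -4 0]. Elementwise product with the kernel and sum: 2·1 + -3·-2 + 3·1 + -7·-1 + 0·3.
Output[0,1]: The receptive field on the input at this output position is [7 2 0 / 1 -7 6 / 0 8 9]. Elementwise product with the kernel and sum: 7·1 + 2·-2 + 1·1 + -7·-1 + 9·3.

18 38 35
-6 -15 -17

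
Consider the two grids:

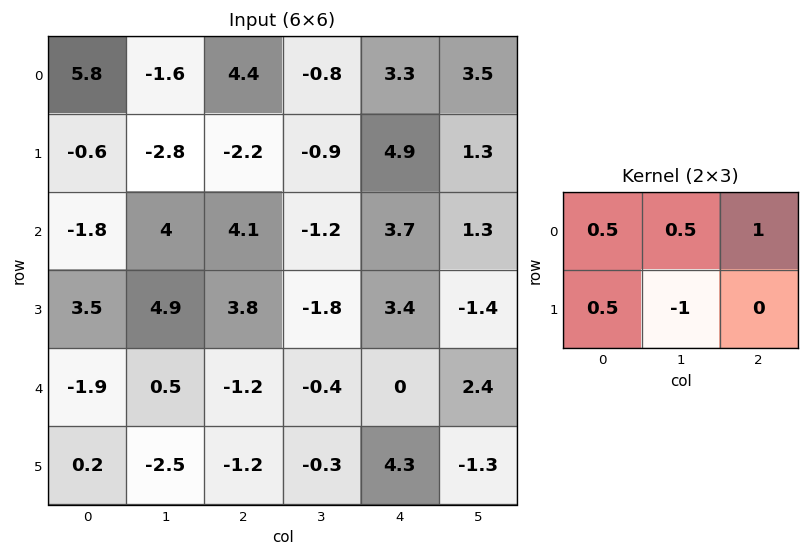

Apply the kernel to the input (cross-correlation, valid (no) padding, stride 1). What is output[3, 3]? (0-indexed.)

-0.8

The receptive field on the input at this output position is [-1.8 3.4 -1.4 / -0.4 0 2.4]. Elementwise product with the kernel and sum: -1.8·0.5 + 3.4·0.5 + -1.4·1 + -0.4·0.5 + 0·-1.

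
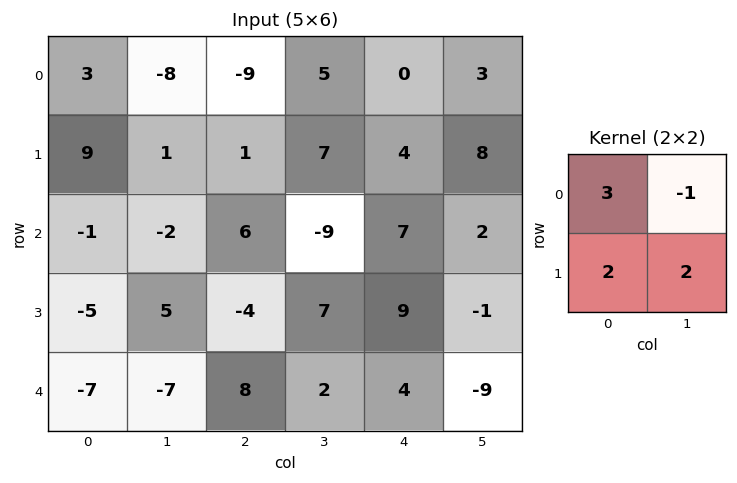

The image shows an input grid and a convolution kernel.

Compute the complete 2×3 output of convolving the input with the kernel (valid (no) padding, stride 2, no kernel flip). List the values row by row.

37 -16 21
-1 33 35

Output[0,0]: The receptive field on the input at this output position is [3 -8 / 9 1]. Elementwise product with the kernel and sum: 3·3 + -8·-1 + 9·2 + 1·2.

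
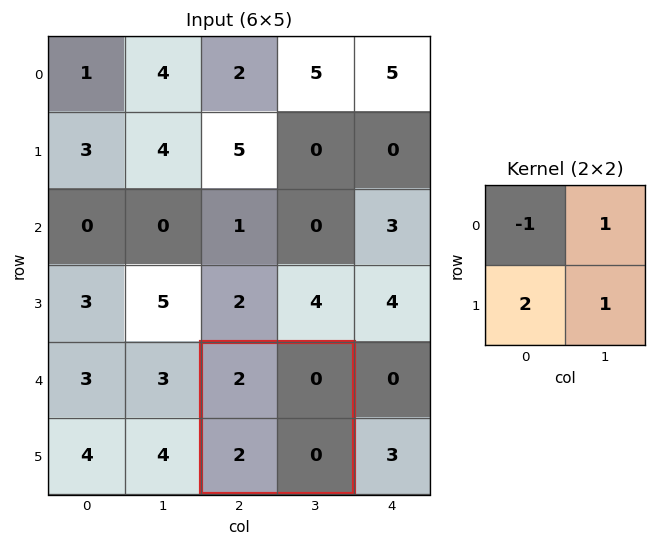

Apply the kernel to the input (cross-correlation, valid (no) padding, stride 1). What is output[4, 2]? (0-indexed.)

The receptive field on the input at this output position is [2 0 / 2 0]. Elementwise product with the kernel and sum: 2·-1 + 0·1 + 2·2 + 0·1.

2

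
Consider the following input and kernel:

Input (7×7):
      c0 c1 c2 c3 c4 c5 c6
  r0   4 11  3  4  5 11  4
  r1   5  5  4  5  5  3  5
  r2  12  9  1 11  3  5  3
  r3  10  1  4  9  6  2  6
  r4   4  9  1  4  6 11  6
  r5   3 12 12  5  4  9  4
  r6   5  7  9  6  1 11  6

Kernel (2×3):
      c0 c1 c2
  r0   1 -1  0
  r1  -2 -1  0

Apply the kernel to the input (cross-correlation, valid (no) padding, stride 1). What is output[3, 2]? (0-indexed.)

The receptive field on the input at this output position is [4 9 6 / 1 4 6]. Elementwise product with the kernel and sum: 4·1 + 9·-1 + 1·-2 + 4·-1.

-11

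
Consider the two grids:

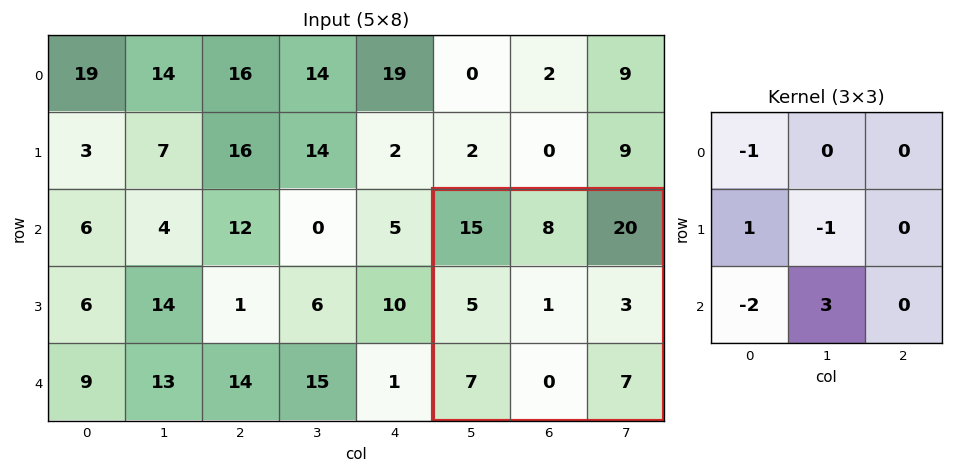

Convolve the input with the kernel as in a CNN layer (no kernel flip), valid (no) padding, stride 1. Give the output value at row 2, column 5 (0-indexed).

The receptive field on the input at this output position is [15 8 20 / 5 1 3 / 7 0 7]. Elementwise product with the kernel and sum: 15·-1 + 5·1 + 1·-1 + 7·-2 + 0·3.

-25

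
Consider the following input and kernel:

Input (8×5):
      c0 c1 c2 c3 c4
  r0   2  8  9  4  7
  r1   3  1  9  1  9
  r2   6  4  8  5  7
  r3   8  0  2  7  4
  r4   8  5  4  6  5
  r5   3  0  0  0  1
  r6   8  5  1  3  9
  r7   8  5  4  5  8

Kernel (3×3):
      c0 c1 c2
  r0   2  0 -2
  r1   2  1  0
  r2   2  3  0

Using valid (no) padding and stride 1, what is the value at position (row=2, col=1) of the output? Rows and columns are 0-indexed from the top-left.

22

The receptive field on the input at this output position is [4 8 5 / 0 2 7 / 5 4 6]. Elementwise product with the kernel and sum: 4·2 + 5·-2 + 0·2 + 2·1 + 5·2 + 4·3.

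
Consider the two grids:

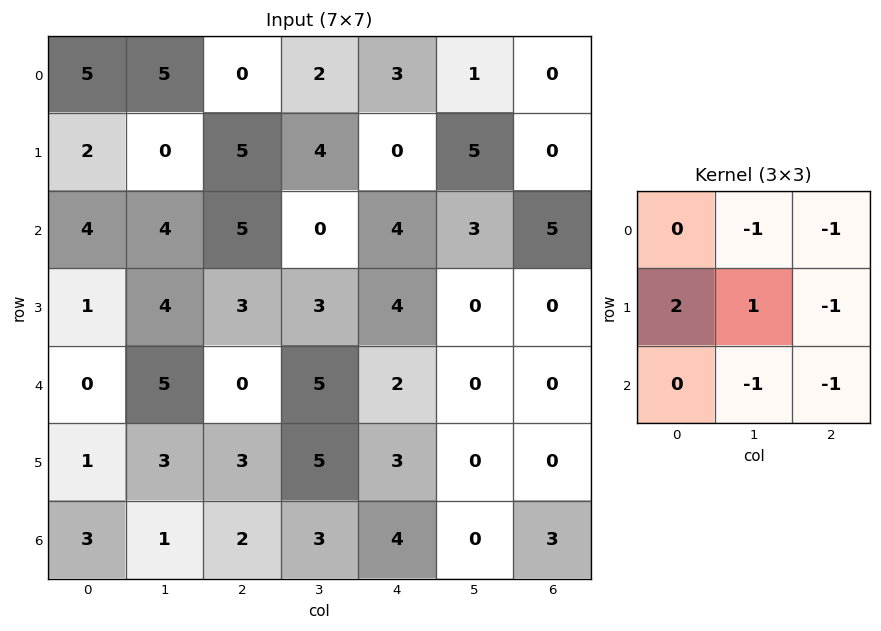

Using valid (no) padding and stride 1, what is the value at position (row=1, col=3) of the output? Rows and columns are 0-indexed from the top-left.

The receptive field on the input at this output position is [4 0 5 / 0 4 3 / 3 4 0]. Elementwise product with the kernel and sum: 0·-1 + 5·-1 + 0·2 + 4·1 + 3·-1 + 4·-1 + 0·-1.

-8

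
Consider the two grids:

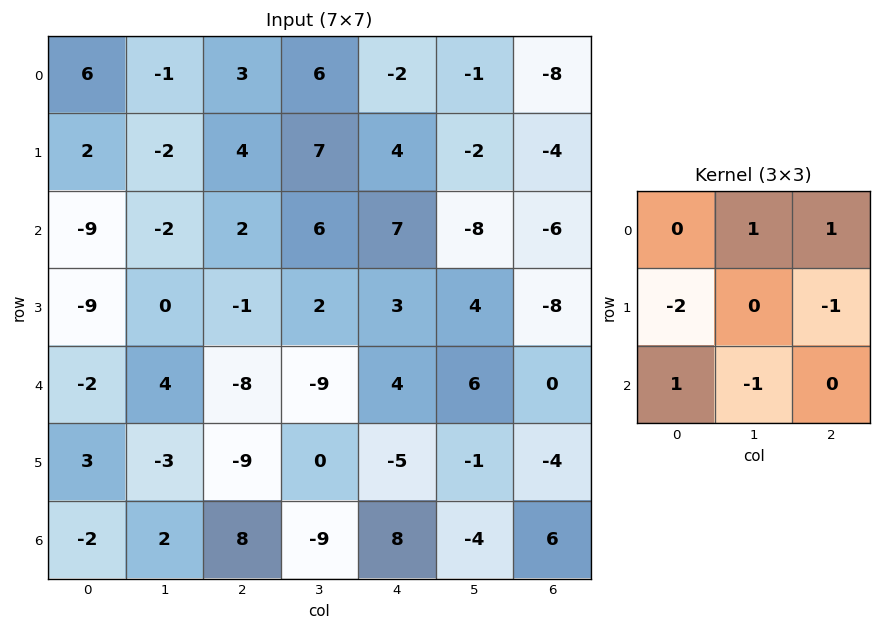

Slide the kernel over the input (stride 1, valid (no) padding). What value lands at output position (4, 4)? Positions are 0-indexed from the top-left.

The receptive field on the input at this output position is [4 6 0 / -5 -1 -4 / 8 -4 6]. Elementwise product with the kernel and sum: 6·1 + 0·1 + -5·-2 + -4·-1 + 8·1 + -4·-1.

32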